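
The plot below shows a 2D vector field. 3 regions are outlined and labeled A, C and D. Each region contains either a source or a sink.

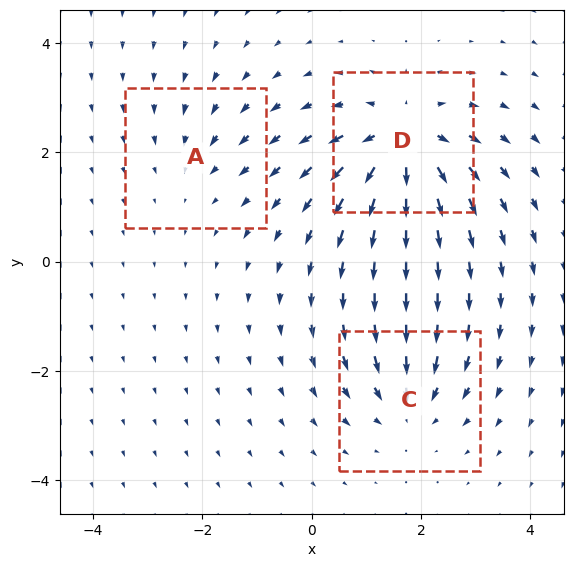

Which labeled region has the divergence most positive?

D

Divergence at each region's feature centre — A: about -2, C: about -4, D: about +6. Region D is most positive.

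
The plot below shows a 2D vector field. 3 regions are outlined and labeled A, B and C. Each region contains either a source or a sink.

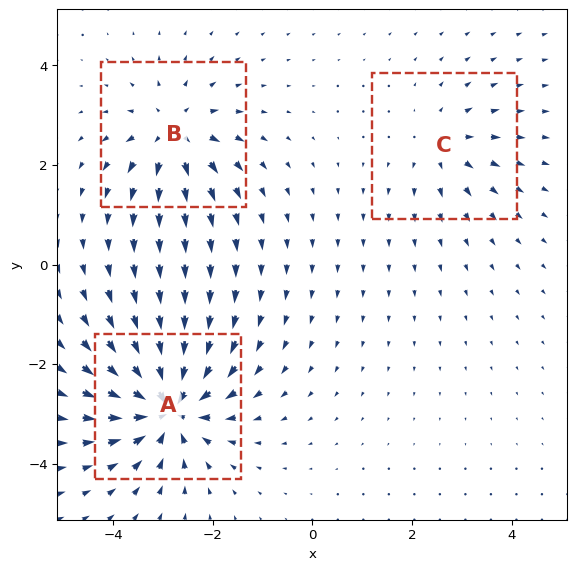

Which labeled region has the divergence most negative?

Divergence at each region's feature centre — A: about -6, B: about +4, C: about +3. Region A is most negative.

A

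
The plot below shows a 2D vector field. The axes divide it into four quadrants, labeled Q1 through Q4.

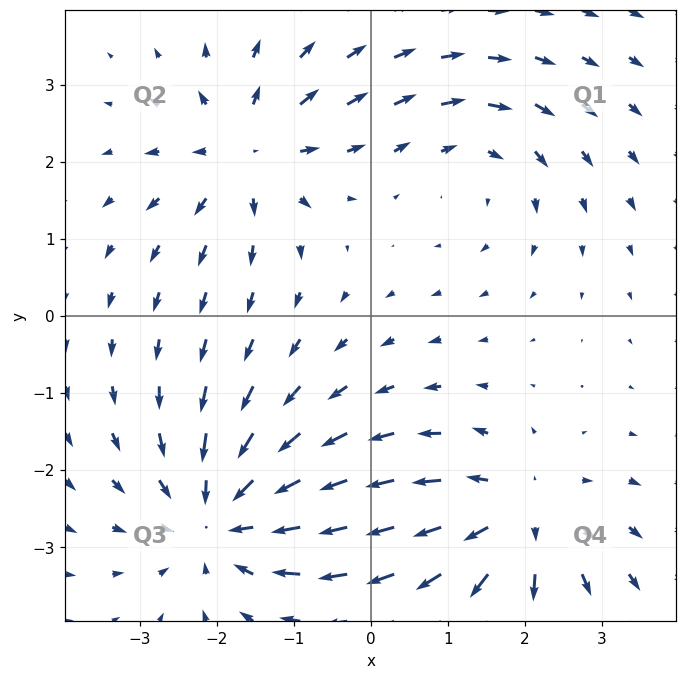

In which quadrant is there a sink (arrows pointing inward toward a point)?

Q3

The sink sits at approximately (-1.9, -2.6), which lies in quadrant Q3. The divergence there is about -5, negative as expected for a sink.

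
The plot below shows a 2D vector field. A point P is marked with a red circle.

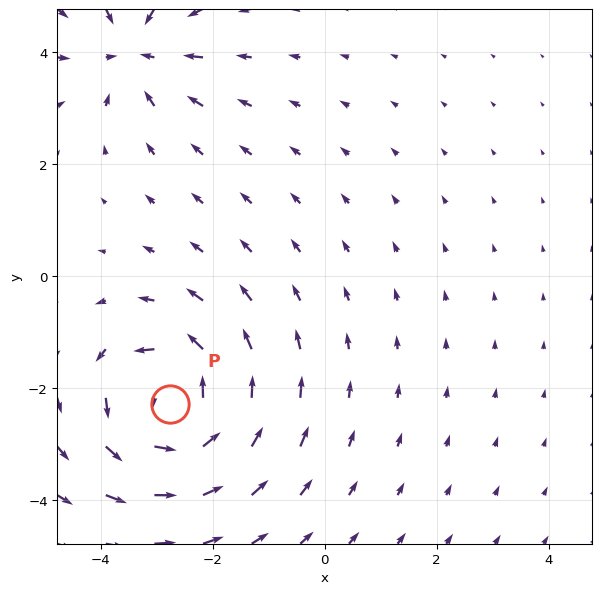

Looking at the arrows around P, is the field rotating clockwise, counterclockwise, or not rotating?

Near P at (-2.8, -2.3) the arrows circulate counterclockwise. The curl (z-component) there is about +5; positive curl means counterclockwise rotation.

counterclockwise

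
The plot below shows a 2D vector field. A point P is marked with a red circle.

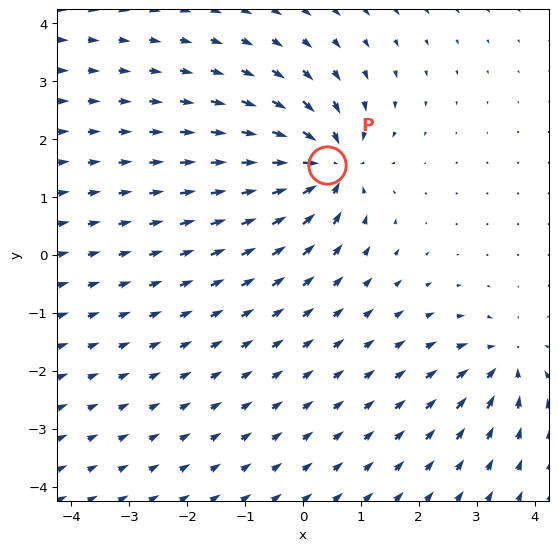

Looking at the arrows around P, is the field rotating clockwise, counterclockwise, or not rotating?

Near P at (0.4, 1.6) the arrows show no circulation. The curl there is ≈0.

not rotating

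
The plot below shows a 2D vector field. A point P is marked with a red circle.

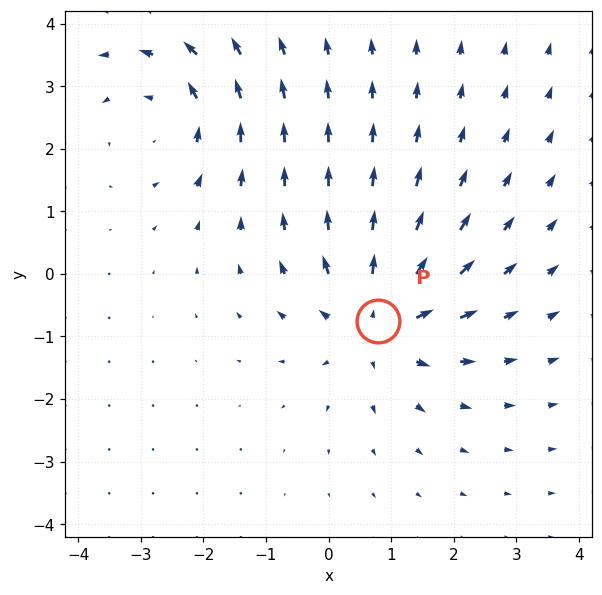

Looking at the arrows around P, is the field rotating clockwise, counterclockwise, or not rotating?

not rotating

Near P at (0.8, -0.8) the arrows show no circulation. The curl there is ≈0.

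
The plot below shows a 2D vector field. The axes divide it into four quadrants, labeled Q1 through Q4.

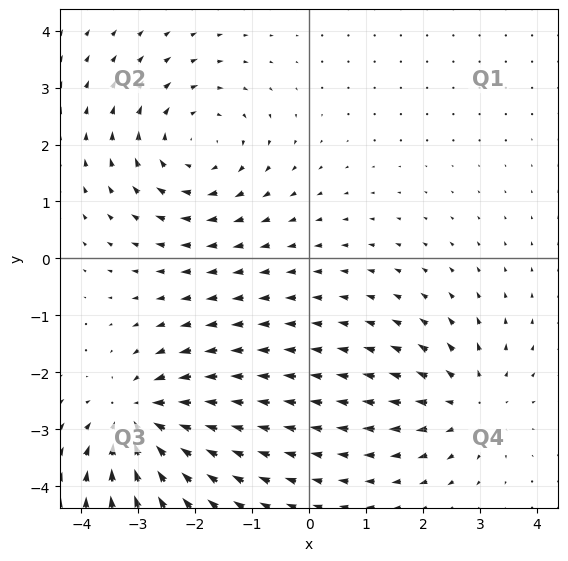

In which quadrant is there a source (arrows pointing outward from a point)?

Q4

The source sits at approximately (2.8, -2.5), which lies in quadrant Q4. The divergence there is about +3, positive as expected for a source.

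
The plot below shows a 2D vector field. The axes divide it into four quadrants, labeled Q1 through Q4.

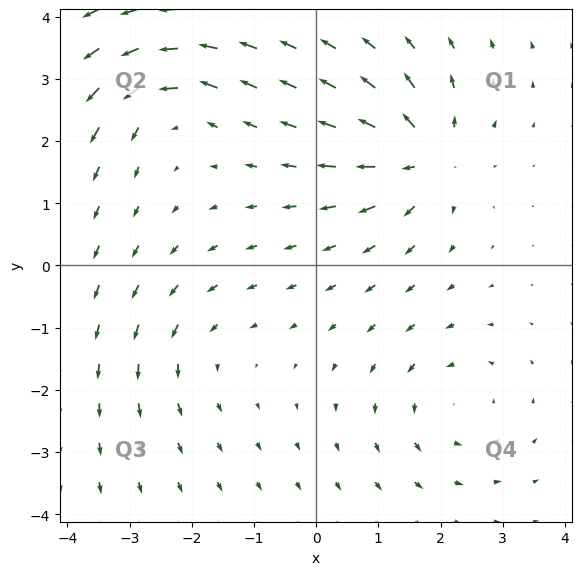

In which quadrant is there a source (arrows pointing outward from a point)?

The source sits at approximately (1.7, 1.8), which lies in quadrant Q1. The divergence there is about +7, positive as expected for a source.

Q1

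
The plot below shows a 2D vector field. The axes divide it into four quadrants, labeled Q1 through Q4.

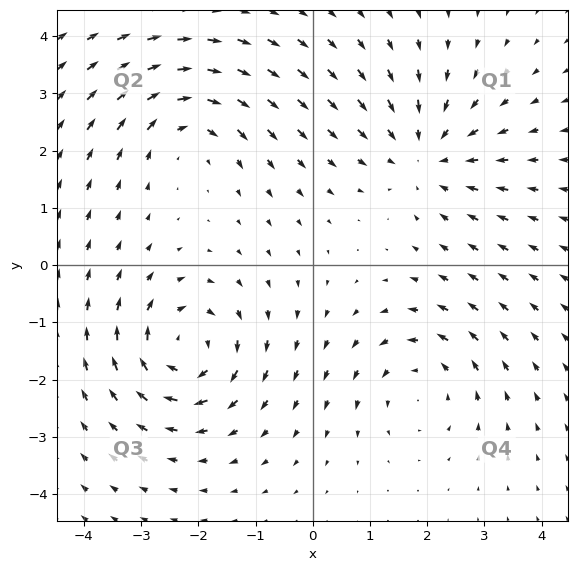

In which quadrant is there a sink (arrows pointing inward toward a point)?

Q1

The sink sits at approximately (2.0, 1.9), which lies in quadrant Q1. The divergence there is about -3, negative as expected for a sink.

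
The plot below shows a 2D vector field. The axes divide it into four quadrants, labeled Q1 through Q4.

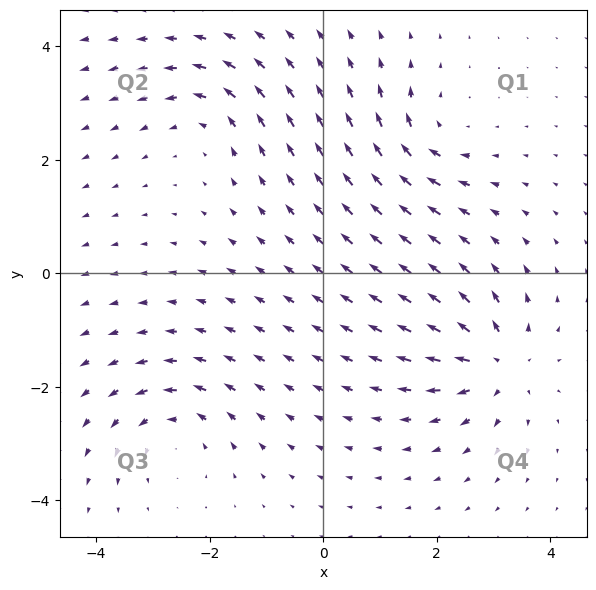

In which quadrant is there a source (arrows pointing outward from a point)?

Q4

The source sits at approximately (3.1, -1.6), which lies in quadrant Q4. The divergence there is about +6, positive as expected for a source.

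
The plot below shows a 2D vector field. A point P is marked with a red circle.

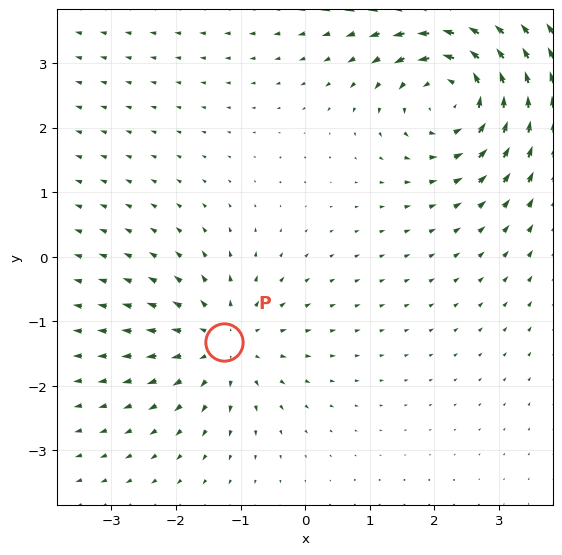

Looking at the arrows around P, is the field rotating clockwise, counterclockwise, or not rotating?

not rotating

Near P at (-1.3, -1.3) the arrows show no circulation. The curl there is ≈0.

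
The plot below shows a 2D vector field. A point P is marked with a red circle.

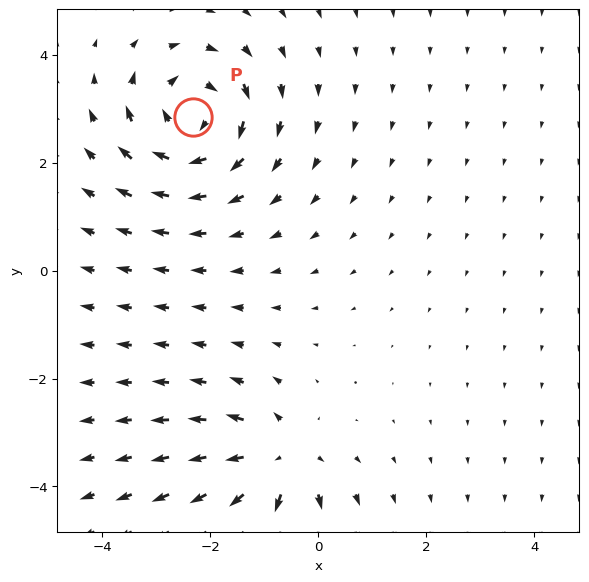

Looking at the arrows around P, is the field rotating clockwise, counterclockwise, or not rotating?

Near P at (-2.3, 2.8) the arrows circulate clockwise. The curl (z-component) there is about -5; negative curl means clockwise rotation.

clockwise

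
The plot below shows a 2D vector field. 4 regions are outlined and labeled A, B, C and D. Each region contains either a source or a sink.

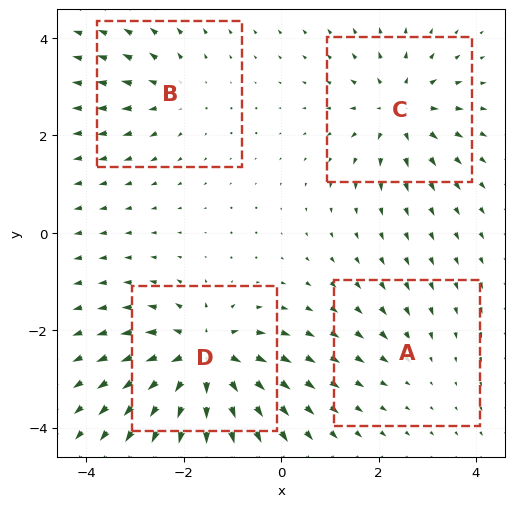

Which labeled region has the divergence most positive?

D

Divergence at each region's feature centre — A: about -2, B: about +3, C: about +5, D: about +8. Region D is most positive.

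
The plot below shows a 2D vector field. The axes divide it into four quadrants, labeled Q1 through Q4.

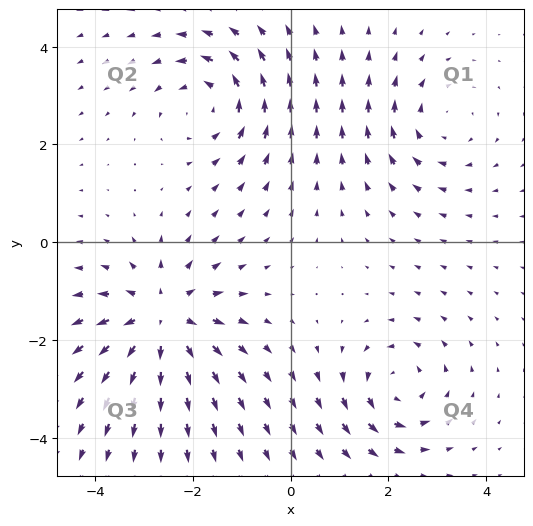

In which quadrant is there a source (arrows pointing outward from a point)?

Q3

The source sits at approximately (-2.6, -1.6), which lies in quadrant Q3. The divergence there is about +5, positive as expected for a source.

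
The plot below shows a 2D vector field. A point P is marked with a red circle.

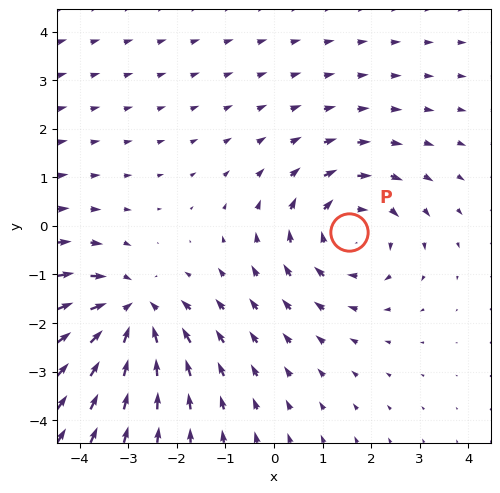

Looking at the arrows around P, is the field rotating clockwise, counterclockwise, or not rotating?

clockwise

Near P at (1.5, -0.1) the arrows circulate clockwise. The curl (z-component) there is about -3; negative curl means clockwise rotation.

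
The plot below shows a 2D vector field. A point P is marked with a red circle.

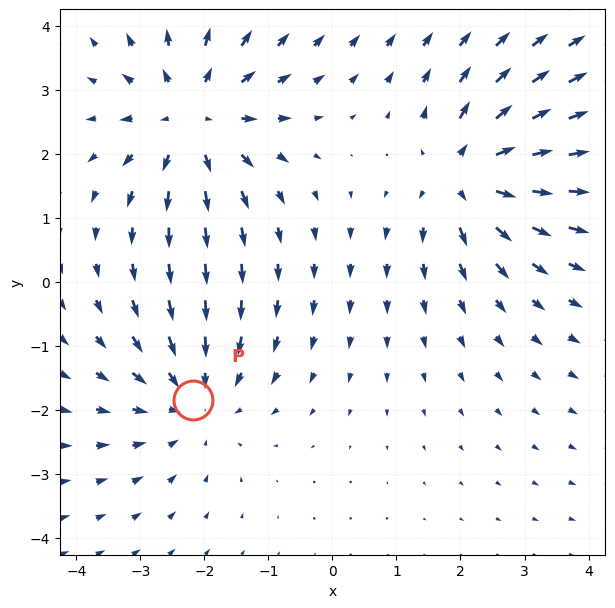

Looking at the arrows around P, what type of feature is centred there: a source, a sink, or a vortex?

At P (-2.2, -1.8) the arrows converge inward. Divergence about -3, curl ≈0 — negative divergence with near-zero curl is a sink.

sink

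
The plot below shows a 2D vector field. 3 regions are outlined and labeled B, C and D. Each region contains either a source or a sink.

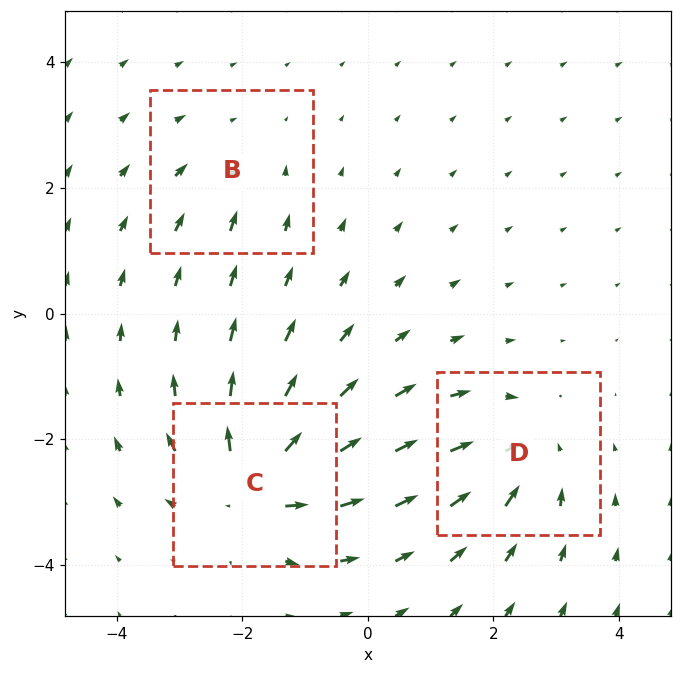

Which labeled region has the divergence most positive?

Divergence at each region's feature centre — B: about -2, C: about +6, D: about -4. Region C is most positive.

C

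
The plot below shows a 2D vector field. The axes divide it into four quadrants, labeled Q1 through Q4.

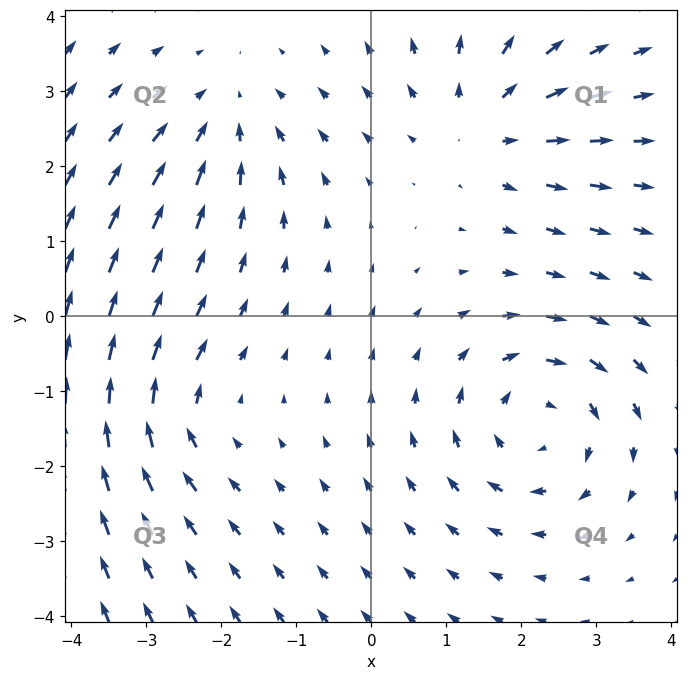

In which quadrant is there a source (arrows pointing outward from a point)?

Q1

The source sits at approximately (1.4, 2.5), which lies in quadrant Q1. The divergence there is about +3, positive as expected for a source.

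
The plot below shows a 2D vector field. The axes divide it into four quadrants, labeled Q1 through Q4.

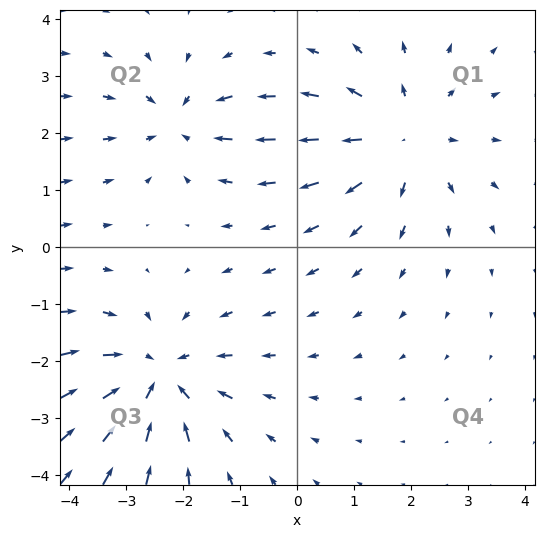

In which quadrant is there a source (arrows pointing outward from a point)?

The source sits at approximately (1.8, 1.9), which lies in quadrant Q1. The divergence there is about +3, positive as expected for a source.

Q1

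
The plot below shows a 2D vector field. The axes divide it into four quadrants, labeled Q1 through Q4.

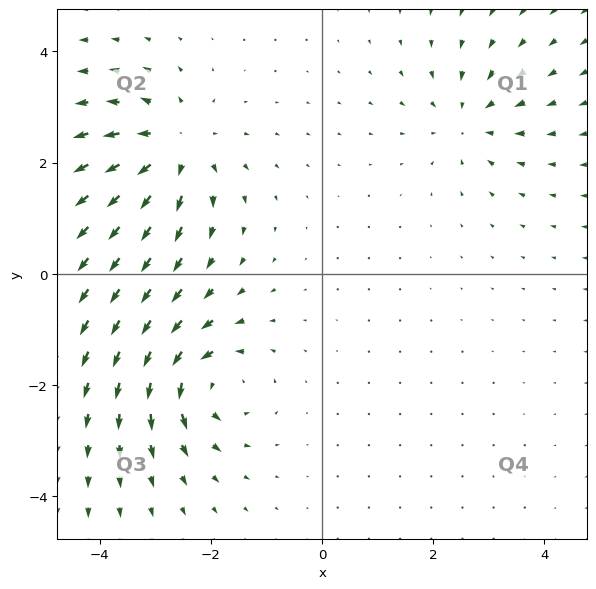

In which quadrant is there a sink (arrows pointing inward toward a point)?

The sink sits at approximately (2.6, 2.8), which lies in quadrant Q1. The divergence there is about -4, negative as expected for a sink.

Q1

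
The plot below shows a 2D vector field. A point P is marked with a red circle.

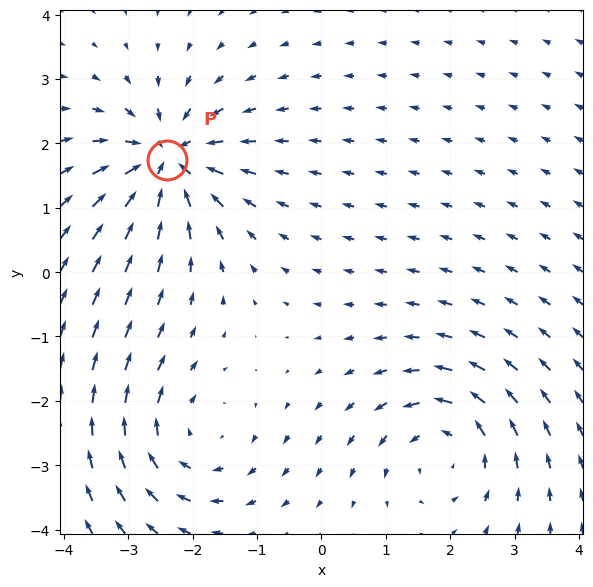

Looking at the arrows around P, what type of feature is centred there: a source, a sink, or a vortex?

At P (-2.4, 1.7) the arrows converge inward. Divergence about -5, curl ≈0 — negative divergence with near-zero curl is a sink.

sink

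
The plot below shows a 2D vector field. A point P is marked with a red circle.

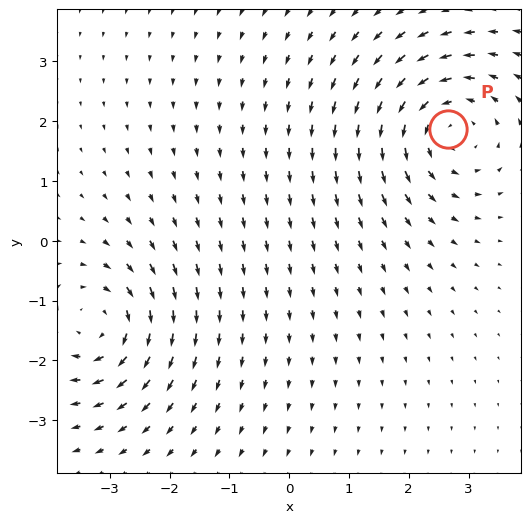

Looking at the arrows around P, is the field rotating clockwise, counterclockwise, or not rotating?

Near P at (2.7, 1.9) the arrows circulate counterclockwise. The curl (z-component) there is about +4; positive curl means counterclockwise rotation.

counterclockwise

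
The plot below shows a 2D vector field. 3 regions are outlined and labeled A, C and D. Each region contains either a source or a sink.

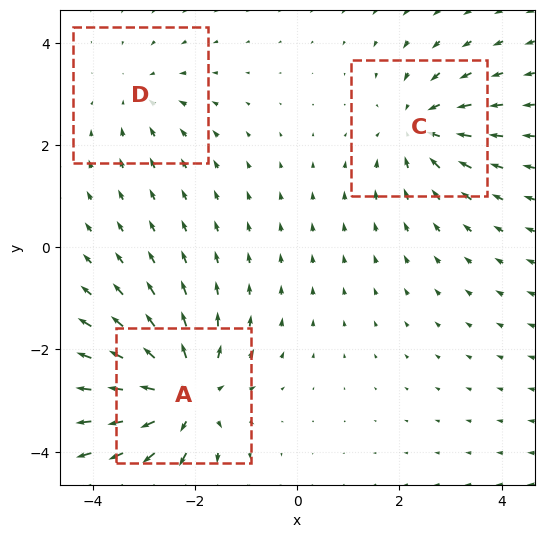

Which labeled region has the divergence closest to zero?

Divergence at each region's feature centre — A: about +5, C: about -3, D: about -2. Region D is closest to zero.

D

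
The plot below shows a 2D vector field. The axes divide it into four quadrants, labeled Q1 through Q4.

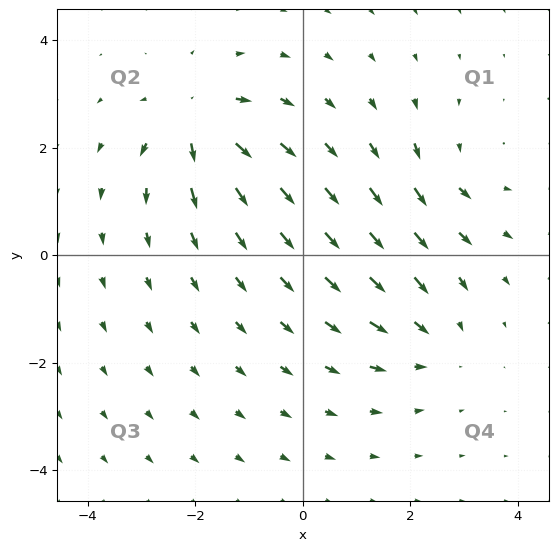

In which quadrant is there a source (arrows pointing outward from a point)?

Q2

The source sits at approximately (-2.0, 2.5), which lies in quadrant Q2. The divergence there is about +5, positive as expected for a source.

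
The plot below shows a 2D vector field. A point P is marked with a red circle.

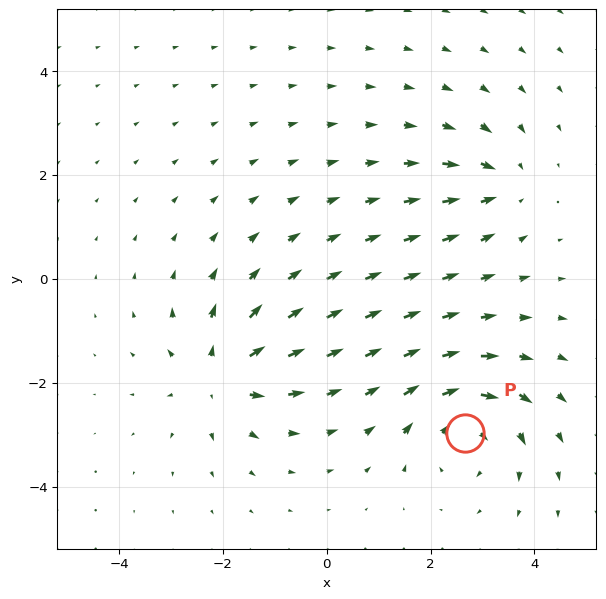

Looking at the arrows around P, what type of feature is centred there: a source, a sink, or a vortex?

At P (2.7, -3.0) the arrows circulate clockwise. Divergence ≈0, curl about -5 — near-zero divergence with nonzero curl is a vortex.

vortex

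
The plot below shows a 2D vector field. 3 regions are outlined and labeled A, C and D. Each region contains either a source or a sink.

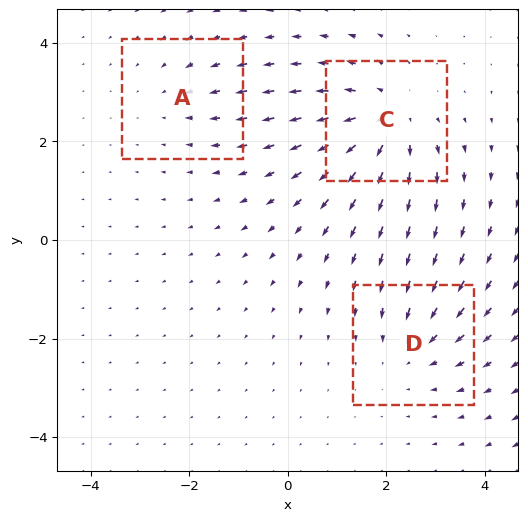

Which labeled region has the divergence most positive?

C

Divergence at each region's feature centre — A: about -2, C: about +4, D: about -3. Region C is most positive.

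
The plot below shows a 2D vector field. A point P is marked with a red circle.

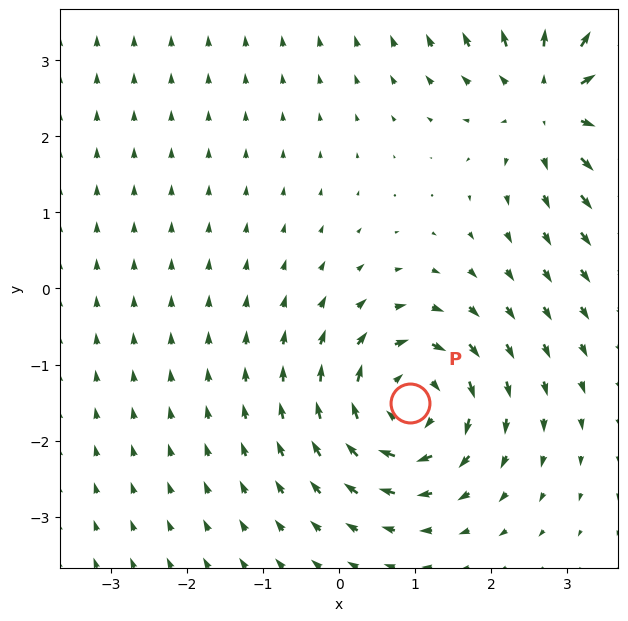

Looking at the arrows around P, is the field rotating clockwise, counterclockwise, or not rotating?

Near P at (0.9, -1.5) the arrows circulate clockwise. The curl (z-component) there is about -5; negative curl means clockwise rotation.

clockwise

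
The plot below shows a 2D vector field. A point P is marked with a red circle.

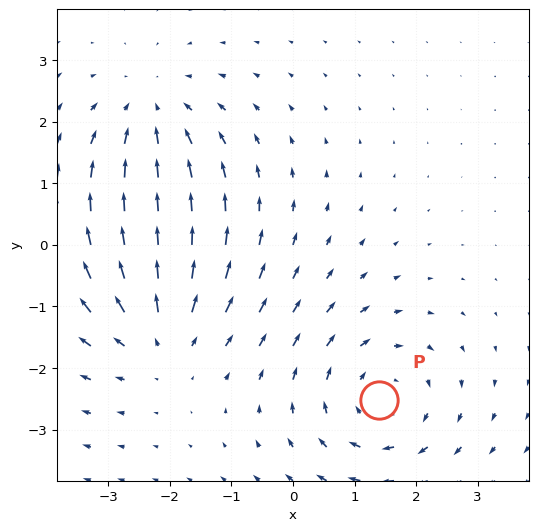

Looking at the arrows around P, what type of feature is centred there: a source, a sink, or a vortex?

At P (1.4, -2.5) the arrows circulate clockwise. Divergence ≈0, curl about -4 — near-zero divergence with nonzero curl is a vortex.

vortex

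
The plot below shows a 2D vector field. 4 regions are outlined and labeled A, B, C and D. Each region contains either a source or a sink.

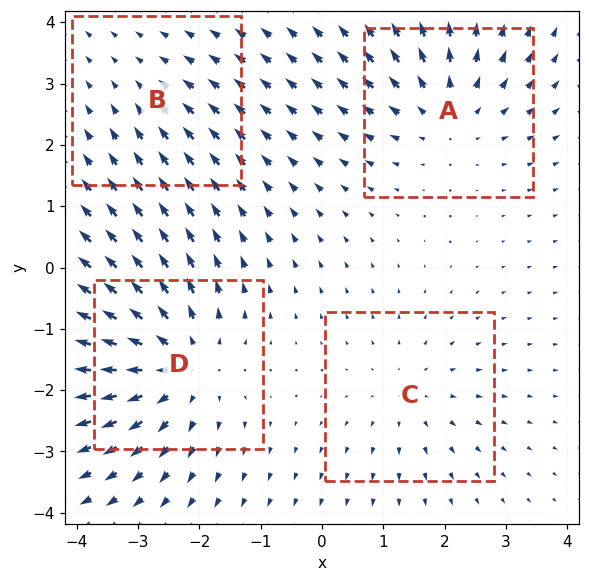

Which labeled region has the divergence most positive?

Divergence at each region's feature centre — A: about +4, B: about -2, C: about +3, D: about +6. Region D is most positive.

D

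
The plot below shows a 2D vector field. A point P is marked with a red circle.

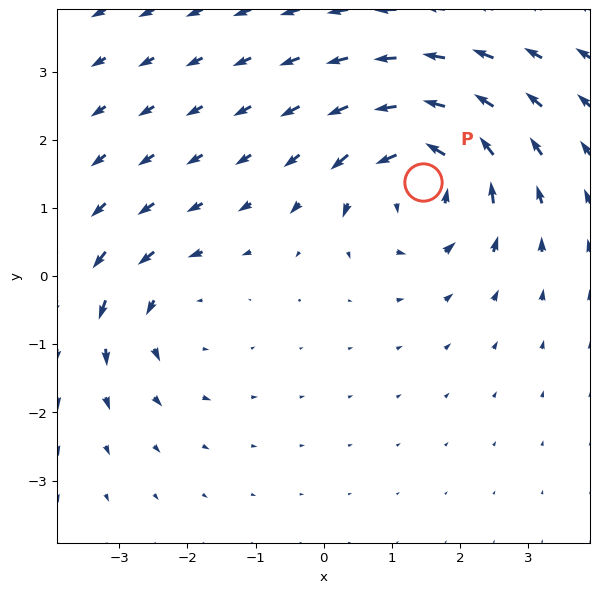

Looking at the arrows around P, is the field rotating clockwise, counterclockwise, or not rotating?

Near P at (1.5, 1.4) the arrows circulate counterclockwise. The curl (z-component) there is about +6; positive curl means counterclockwise rotation.

counterclockwise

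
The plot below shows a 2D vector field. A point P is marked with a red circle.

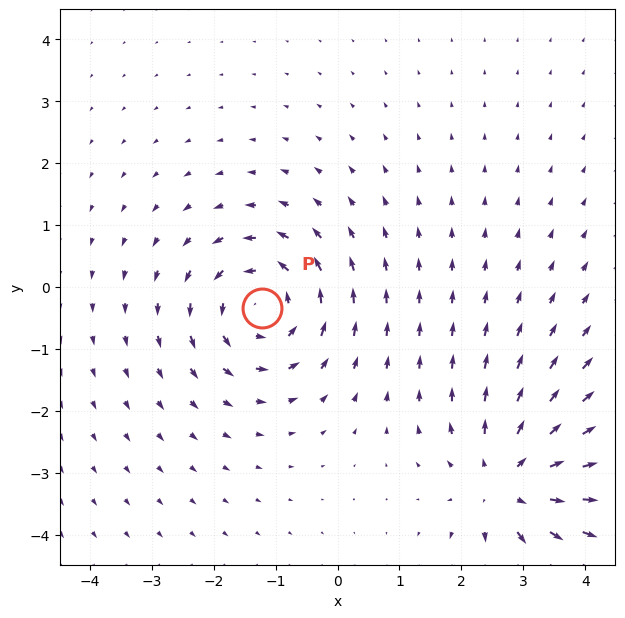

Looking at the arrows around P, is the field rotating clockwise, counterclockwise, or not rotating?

Near P at (-1.2, -0.3) the arrows circulate counterclockwise. The curl (z-component) there is about +4; positive curl means counterclockwise rotation.

counterclockwise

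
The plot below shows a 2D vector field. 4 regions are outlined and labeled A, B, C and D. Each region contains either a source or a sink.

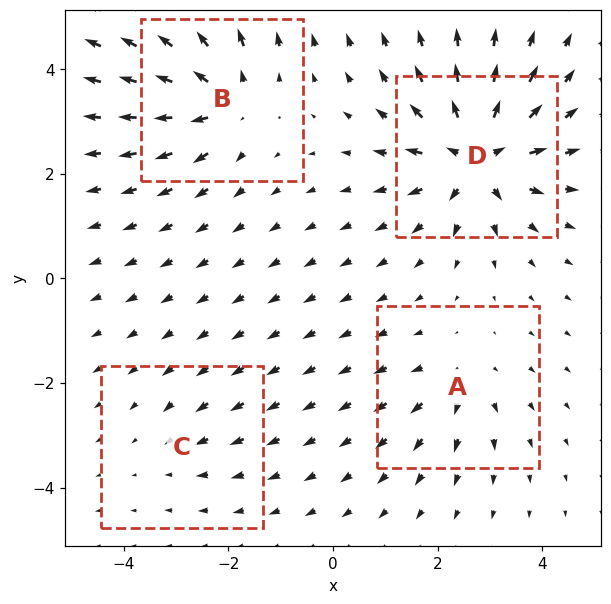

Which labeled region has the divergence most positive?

Divergence at each region's feature centre — A: about +3, B: about +6, C: about -2, D: about +8. Region D is most positive.

D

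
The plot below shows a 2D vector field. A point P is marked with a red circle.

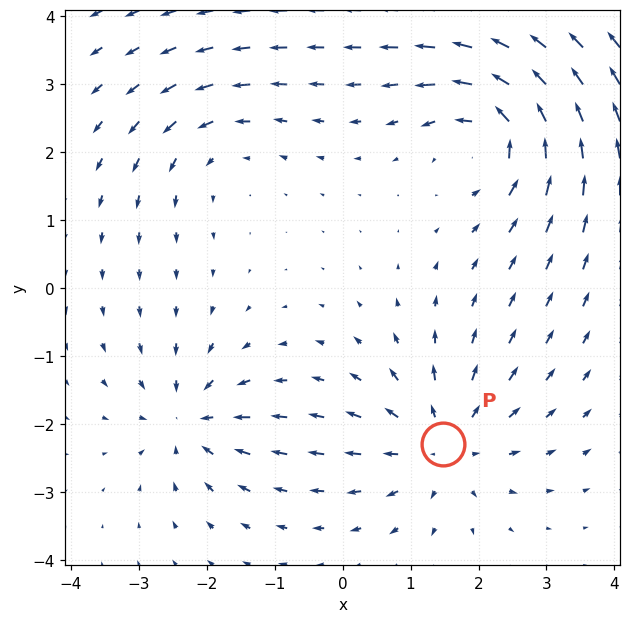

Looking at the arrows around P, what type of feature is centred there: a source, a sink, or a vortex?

source

At P (1.5, -2.3) the arrows spread outward. Divergence about +4, curl ≈0 — positive divergence with near-zero curl is a source.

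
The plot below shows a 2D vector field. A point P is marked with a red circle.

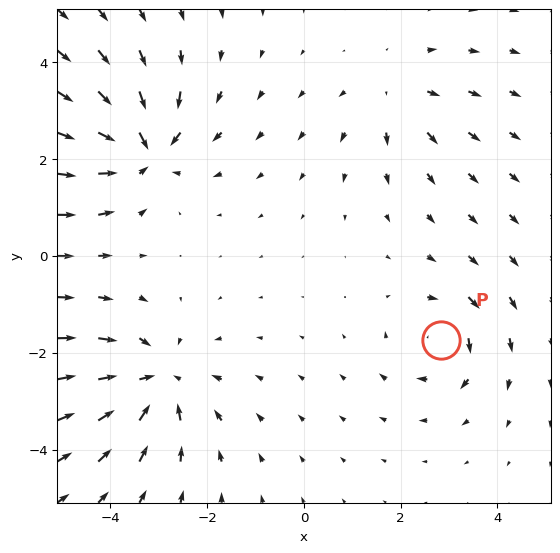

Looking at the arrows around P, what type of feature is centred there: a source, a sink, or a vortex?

At P (2.8, -1.7) the arrows circulate clockwise. Divergence ≈0, curl about -4 — near-zero divergence with nonzero curl is a vortex.

vortex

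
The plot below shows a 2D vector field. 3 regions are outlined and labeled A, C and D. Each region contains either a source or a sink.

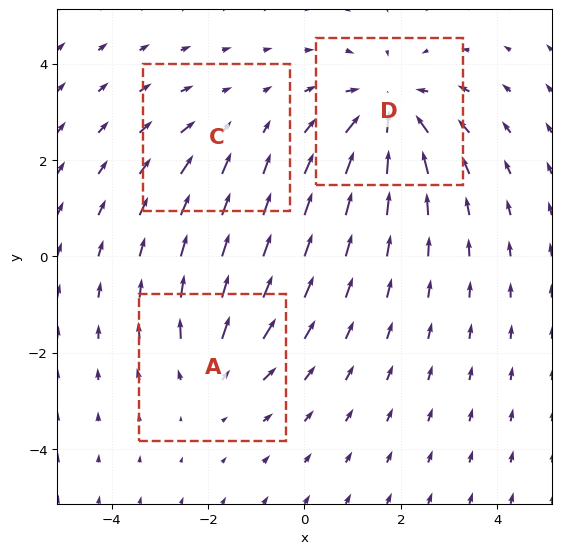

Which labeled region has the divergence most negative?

D

Divergence at each region's feature centre — A: about +3, C: about -2, D: about -5. Region D is most negative.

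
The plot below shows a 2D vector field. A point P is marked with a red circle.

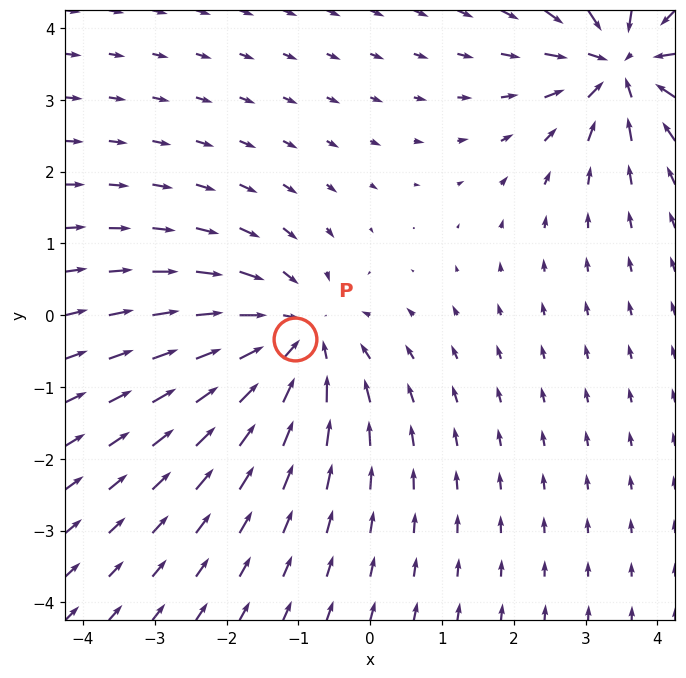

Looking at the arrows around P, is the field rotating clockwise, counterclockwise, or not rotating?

not rotating

Near P at (-1.0, -0.3) the arrows show no circulation. The curl there is ≈0.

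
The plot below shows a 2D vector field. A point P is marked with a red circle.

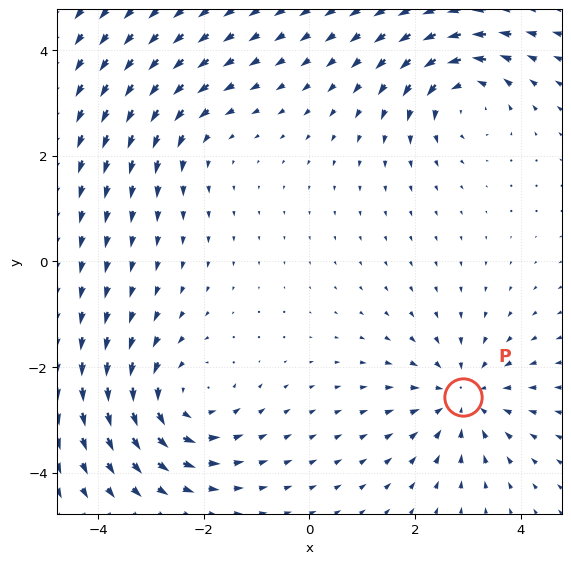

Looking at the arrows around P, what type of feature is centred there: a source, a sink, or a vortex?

sink

At P (2.9, -2.6) the arrows converge inward. Divergence about -4, curl ≈0 — negative divergence with near-zero curl is a sink.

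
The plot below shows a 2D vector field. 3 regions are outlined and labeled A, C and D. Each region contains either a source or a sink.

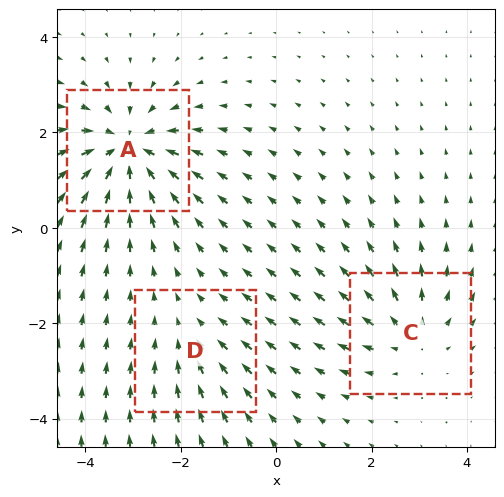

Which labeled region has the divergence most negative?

Divergence at each region's feature centre — A: about -5, C: about +3, D: about -2. Region A is most negative.

A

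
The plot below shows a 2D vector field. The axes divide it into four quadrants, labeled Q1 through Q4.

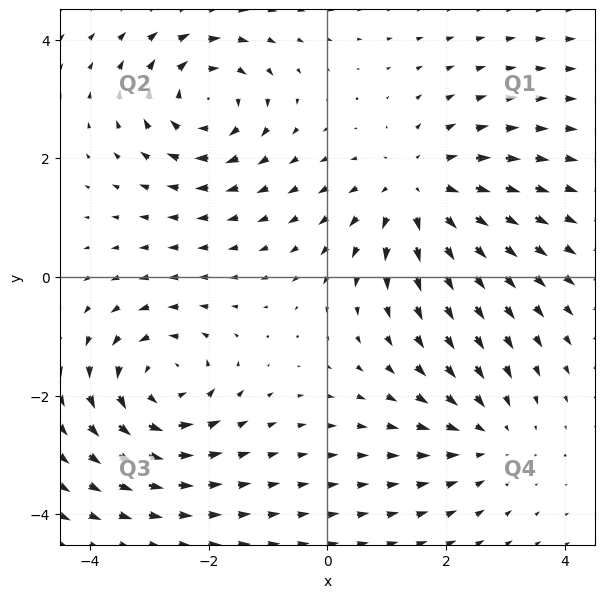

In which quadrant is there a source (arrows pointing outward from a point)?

Q1

The source sits at approximately (1.5, 1.5), which lies in quadrant Q1. The divergence there is about +3, positive as expected for a source.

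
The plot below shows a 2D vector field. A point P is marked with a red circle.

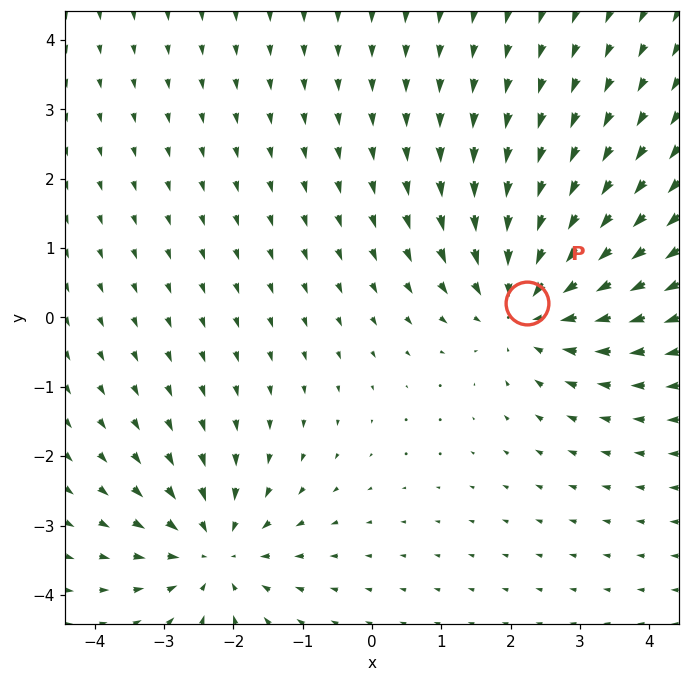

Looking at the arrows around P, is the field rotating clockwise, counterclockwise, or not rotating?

Near P at (2.2, 0.2) the arrows show no circulation. The curl there is ≈0.

not rotating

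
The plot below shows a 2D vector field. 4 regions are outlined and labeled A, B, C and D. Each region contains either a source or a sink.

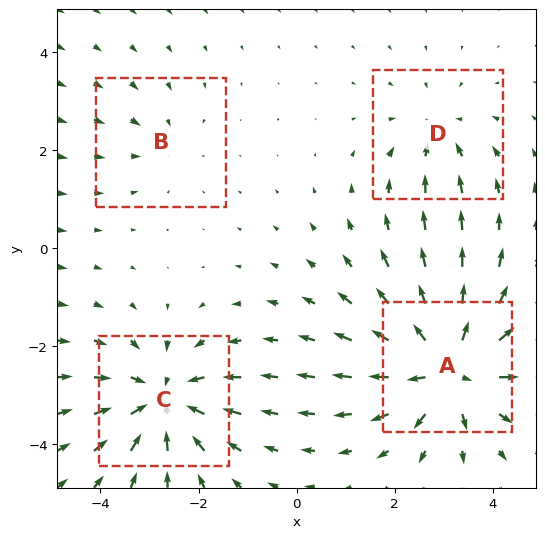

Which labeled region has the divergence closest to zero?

Divergence at each region's feature centre — A: about +6, B: about -2, C: about -5, D: about -3. Region B is closest to zero.

B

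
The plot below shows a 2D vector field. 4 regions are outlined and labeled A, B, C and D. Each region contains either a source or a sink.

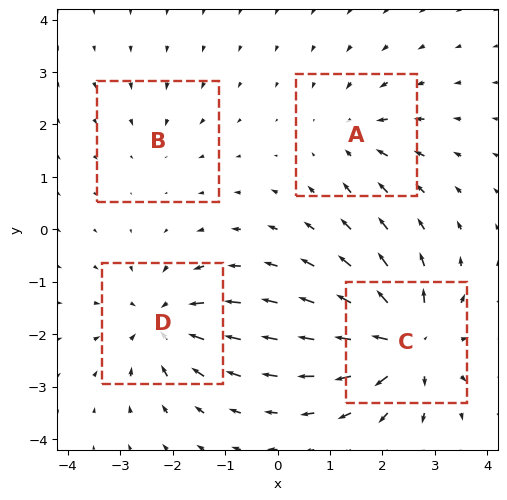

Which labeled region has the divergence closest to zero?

Divergence at each region's feature centre — A: about -4, B: about -2, C: about +7, D: about -6. Region B is closest to zero.

B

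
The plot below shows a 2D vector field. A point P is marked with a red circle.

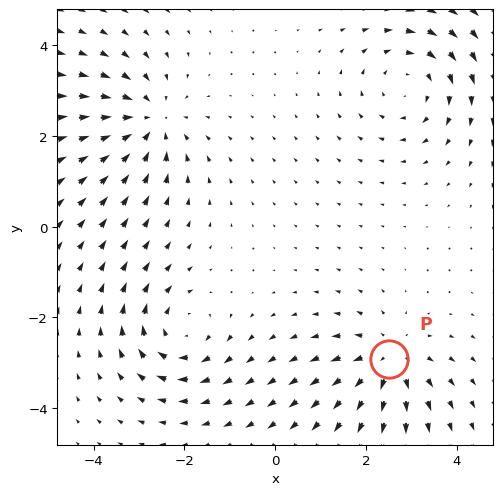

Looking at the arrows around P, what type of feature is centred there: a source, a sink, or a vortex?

source

At P (2.5, -2.9) the arrows spread outward. Divergence about +4, curl ≈0 — positive divergence with near-zero curl is a source.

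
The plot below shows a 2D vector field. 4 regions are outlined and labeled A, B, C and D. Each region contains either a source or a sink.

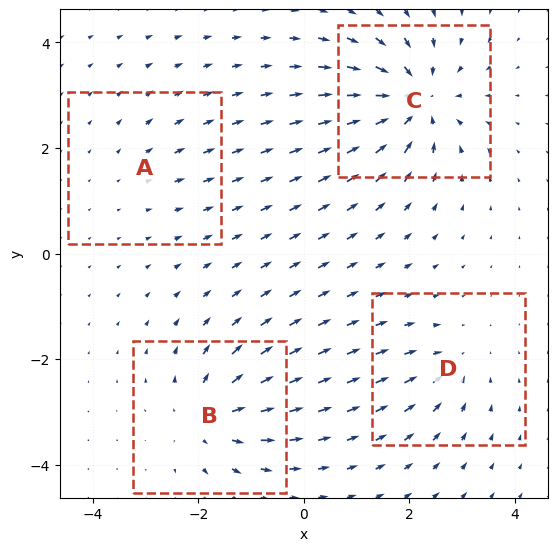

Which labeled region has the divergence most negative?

C

Divergence at each region's feature centre — A: about +2, B: about +6, C: about -8, D: about -4. Region C is most negative.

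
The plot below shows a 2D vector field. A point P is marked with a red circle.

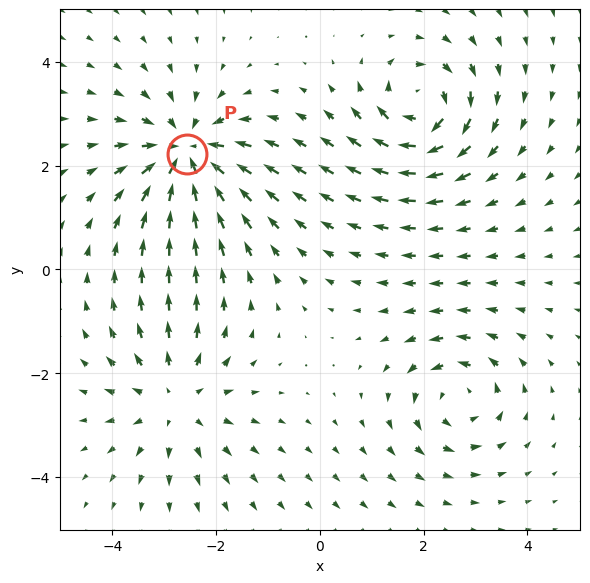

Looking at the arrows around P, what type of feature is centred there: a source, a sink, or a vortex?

At P (-2.6, 2.2) the arrows converge inward. Divergence about -5, curl ≈0 — negative divergence with near-zero curl is a sink.

sink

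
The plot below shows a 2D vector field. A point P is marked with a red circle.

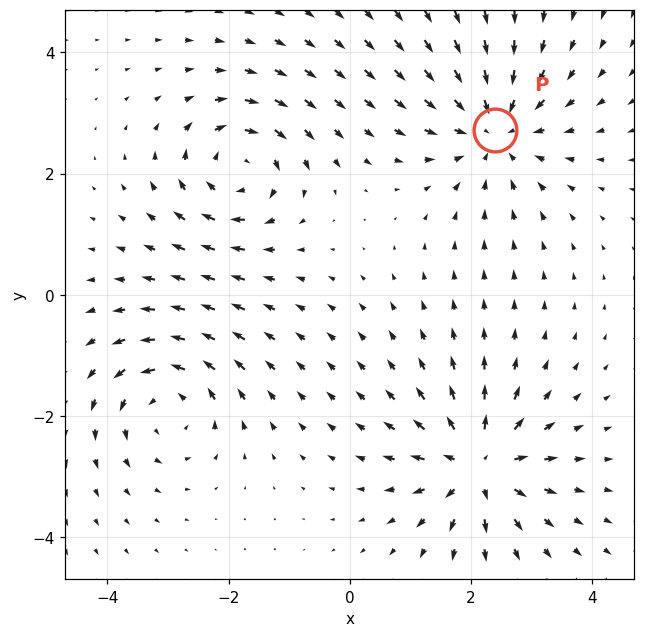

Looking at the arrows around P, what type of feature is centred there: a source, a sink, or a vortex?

At P (2.4, 2.7) the arrows converge inward. Divergence about -5, curl ≈0 — negative divergence with near-zero curl is a sink.

sink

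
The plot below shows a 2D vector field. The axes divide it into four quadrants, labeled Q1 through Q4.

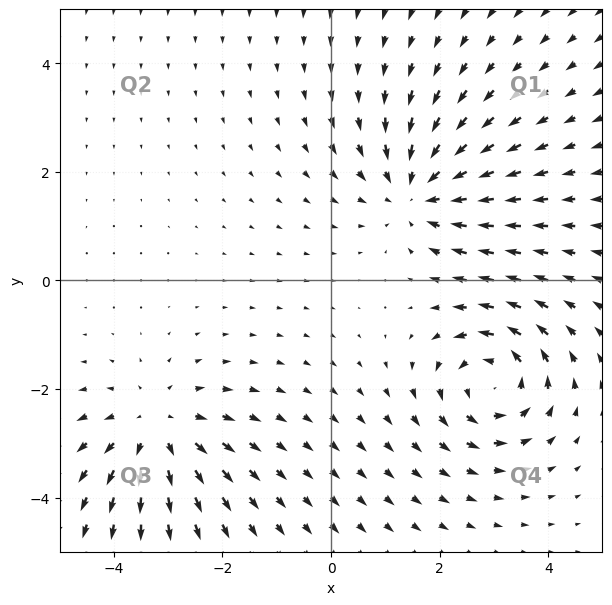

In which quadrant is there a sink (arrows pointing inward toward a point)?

The sink sits at approximately (1.6, 1.6), which lies in quadrant Q1. The divergence there is about -4, negative as expected for a sink.

Q1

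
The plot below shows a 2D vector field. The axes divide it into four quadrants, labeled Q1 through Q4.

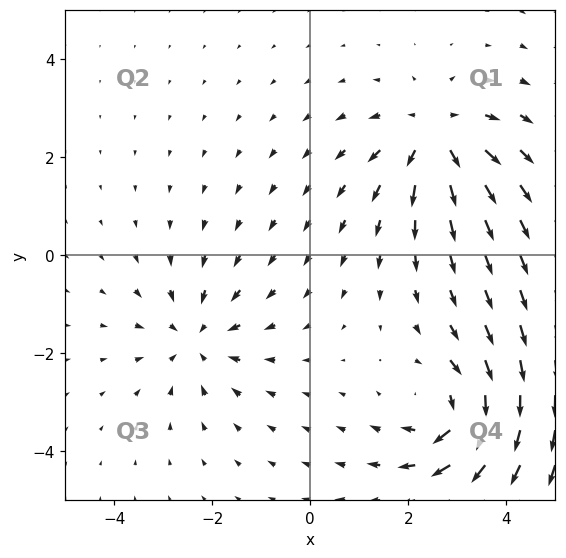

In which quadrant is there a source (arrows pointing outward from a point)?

Q1

The source sits at approximately (2.6, 2.4), which lies in quadrant Q1. The divergence there is about +5, positive as expected for a source.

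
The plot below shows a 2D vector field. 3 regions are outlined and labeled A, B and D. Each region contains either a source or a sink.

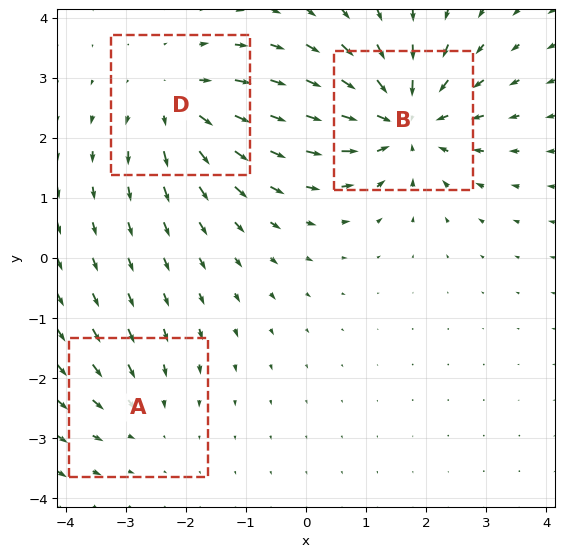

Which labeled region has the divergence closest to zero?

A

Divergence at each region's feature centre — A: about -2, B: about -5, D: about +3. Region A is closest to zero.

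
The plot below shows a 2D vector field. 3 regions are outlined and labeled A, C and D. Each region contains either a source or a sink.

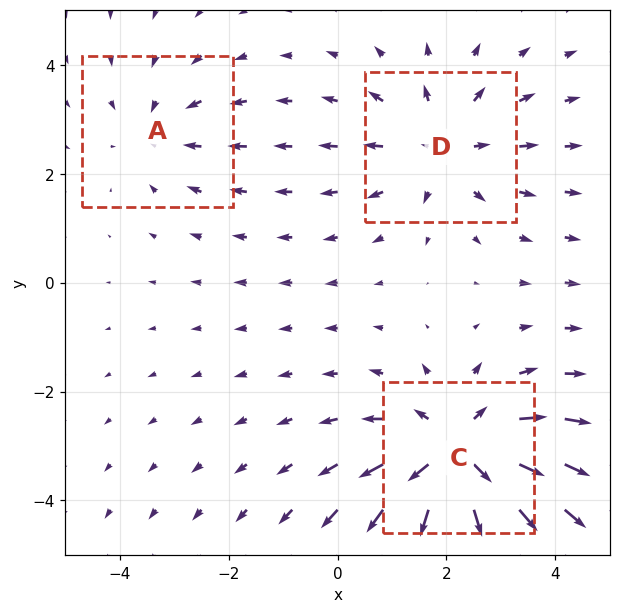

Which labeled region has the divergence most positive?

C

Divergence at each region's feature centre — A: about -2, C: about +4, D: about +3. Region C is most positive.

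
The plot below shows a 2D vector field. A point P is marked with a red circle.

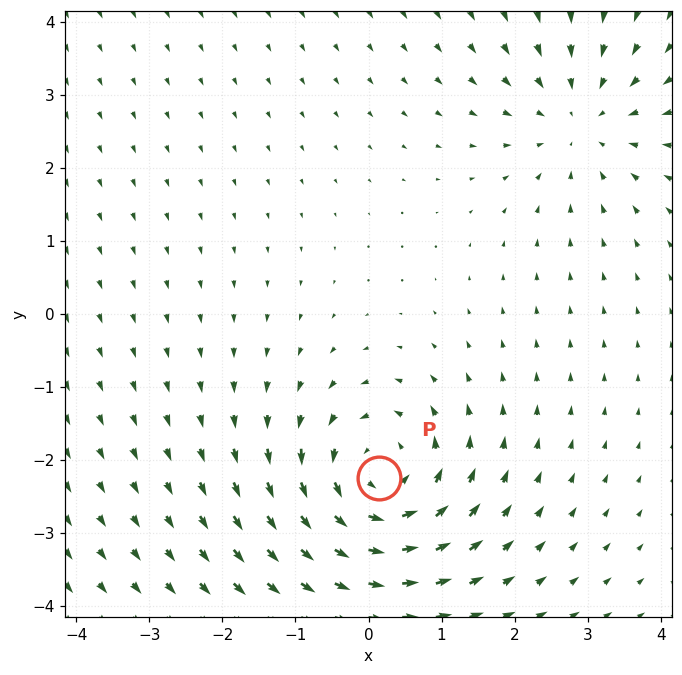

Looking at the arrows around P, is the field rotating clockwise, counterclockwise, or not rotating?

counterclockwise

Near P at (0.1, -2.2) the arrows circulate counterclockwise. The curl (z-component) there is about +4; positive curl means counterclockwise rotation.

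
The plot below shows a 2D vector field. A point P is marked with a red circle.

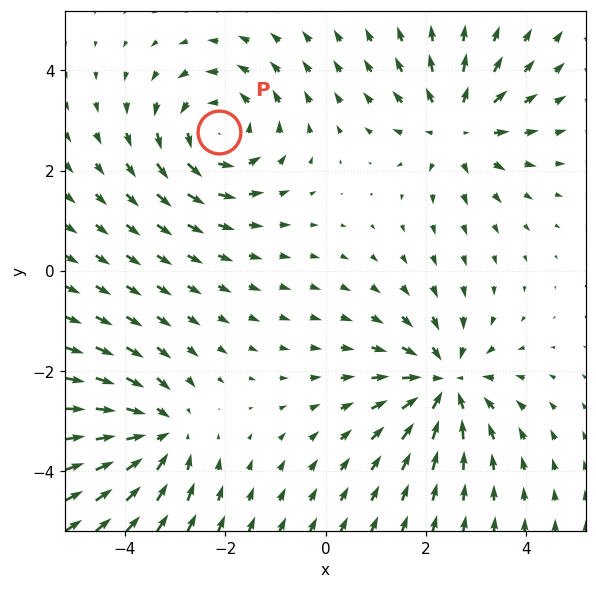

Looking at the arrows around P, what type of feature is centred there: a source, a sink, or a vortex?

At P (-2.1, 2.8) the arrows circulate counterclockwise. Divergence ≈0, curl about +4 — near-zero divergence with nonzero curl is a vortex.

vortex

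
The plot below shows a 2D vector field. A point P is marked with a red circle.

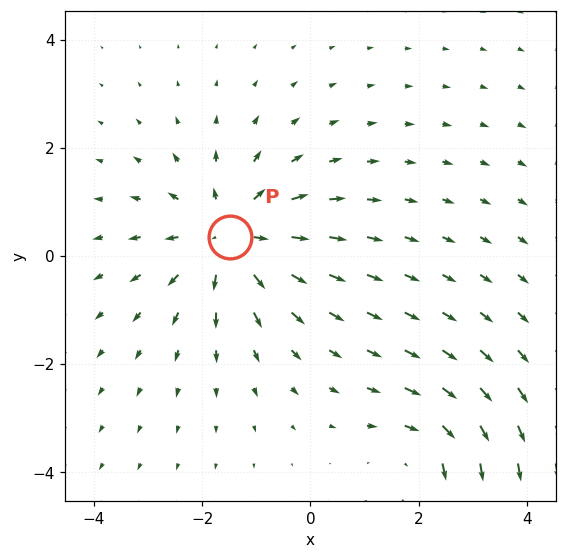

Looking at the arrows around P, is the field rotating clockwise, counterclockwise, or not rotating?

not rotating

Near P at (-1.5, 0.3) the arrows show no circulation. The curl there is ≈0.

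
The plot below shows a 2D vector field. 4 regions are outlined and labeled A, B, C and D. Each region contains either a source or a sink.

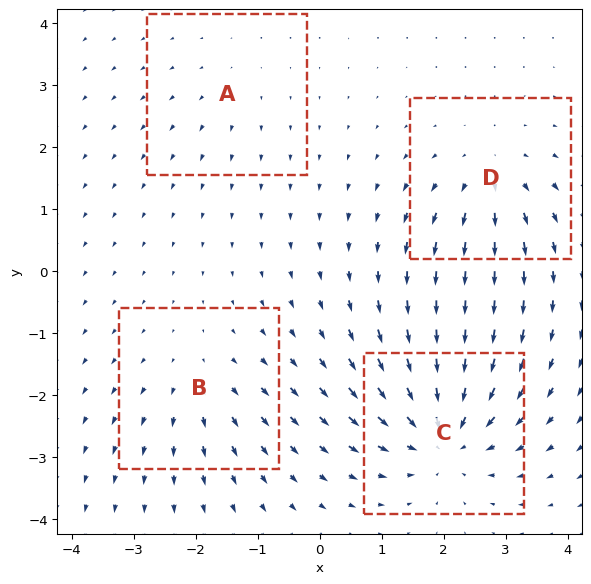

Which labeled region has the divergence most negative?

Divergence at each region's feature centre — A: about +2, B: about +3, C: about -7, D: about +5. Region C is most negative.

C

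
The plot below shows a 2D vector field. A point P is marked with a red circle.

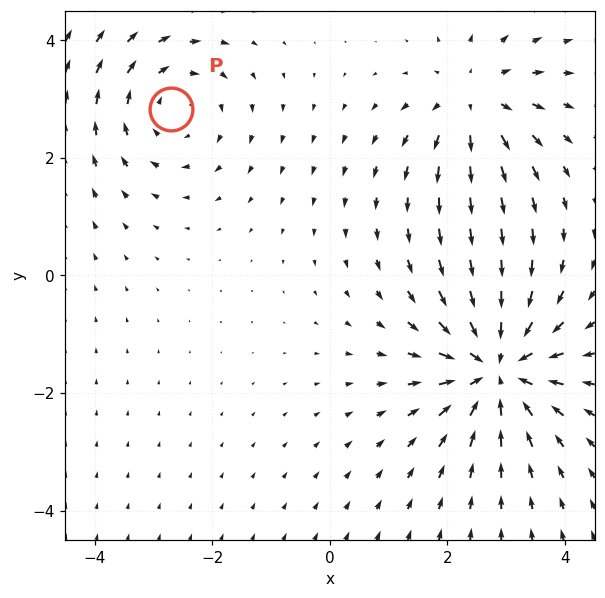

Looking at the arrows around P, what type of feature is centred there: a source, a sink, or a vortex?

vortex

At P (-2.7, 2.8) the arrows circulate clockwise. Divergence ≈0, curl about -3 — near-zero divergence with nonzero curl is a vortex.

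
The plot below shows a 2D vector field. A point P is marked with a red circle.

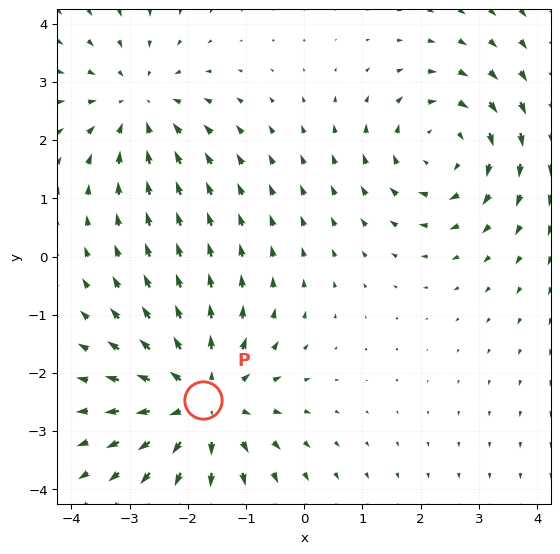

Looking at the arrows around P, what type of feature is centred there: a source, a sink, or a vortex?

At P (-1.7, -2.5) the arrows spread outward. Divergence about +4, curl ≈0 — positive divergence with near-zero curl is a source.

source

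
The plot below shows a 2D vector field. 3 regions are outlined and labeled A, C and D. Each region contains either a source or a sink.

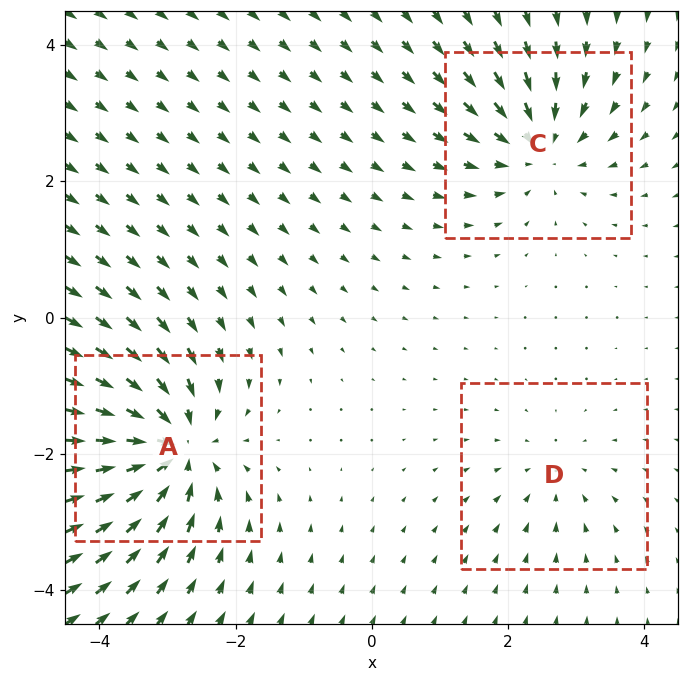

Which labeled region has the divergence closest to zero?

Divergence at each region's feature centre — A: about -6, C: about -4, D: about -2. Region D is closest to zero.

D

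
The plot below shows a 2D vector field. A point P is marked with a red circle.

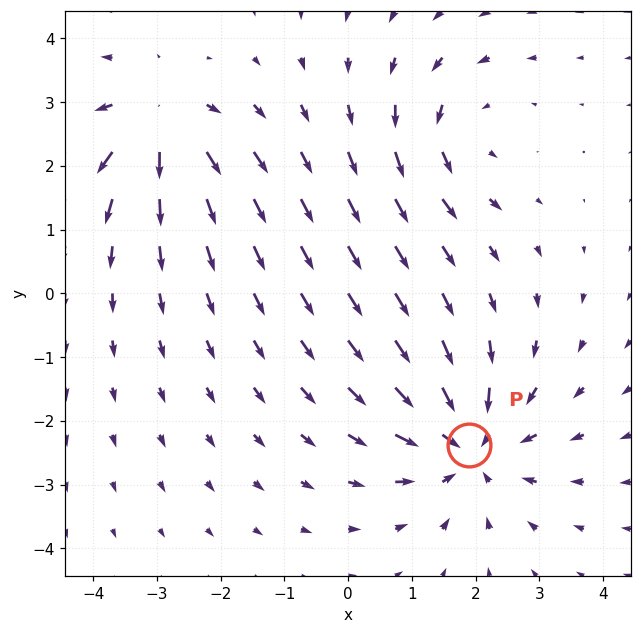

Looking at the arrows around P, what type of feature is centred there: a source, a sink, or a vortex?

sink

At P (1.9, -2.4) the arrows converge inward. Divergence about -5, curl ≈0 — negative divergence with near-zero curl is a sink.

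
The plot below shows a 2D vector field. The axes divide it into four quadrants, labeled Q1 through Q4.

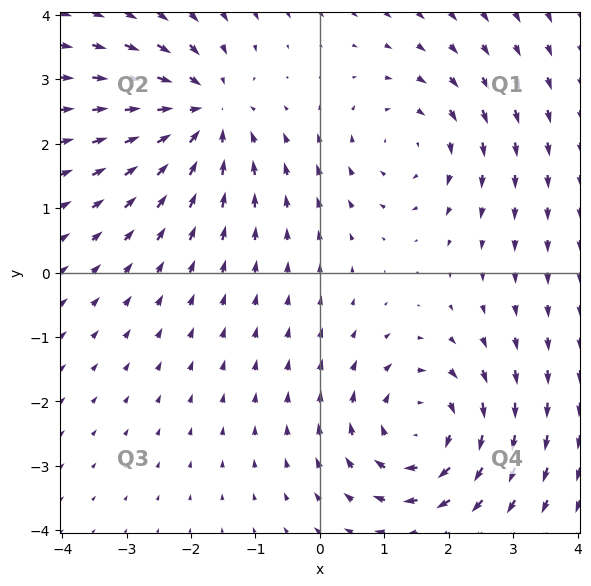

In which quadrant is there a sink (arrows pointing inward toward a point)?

Q2

The sink sits at approximately (-1.8, 2.5), which lies in quadrant Q2. The divergence there is about -4, negative as expected for a sink.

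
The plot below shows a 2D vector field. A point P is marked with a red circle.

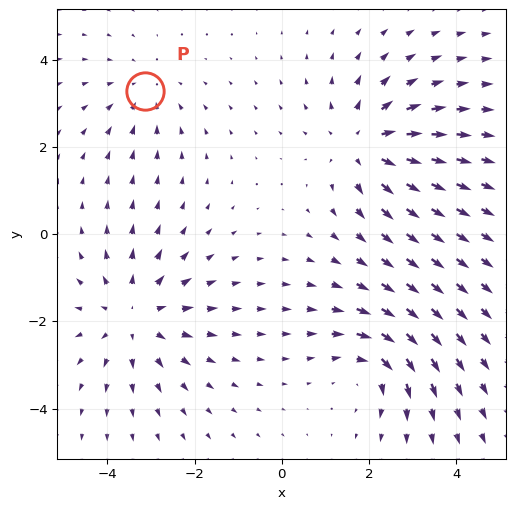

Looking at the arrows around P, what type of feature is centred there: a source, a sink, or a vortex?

sink

At P (-3.1, 3.3) the arrows converge inward. Divergence about -2, curl ≈0 — negative divergence with near-zero curl is a sink.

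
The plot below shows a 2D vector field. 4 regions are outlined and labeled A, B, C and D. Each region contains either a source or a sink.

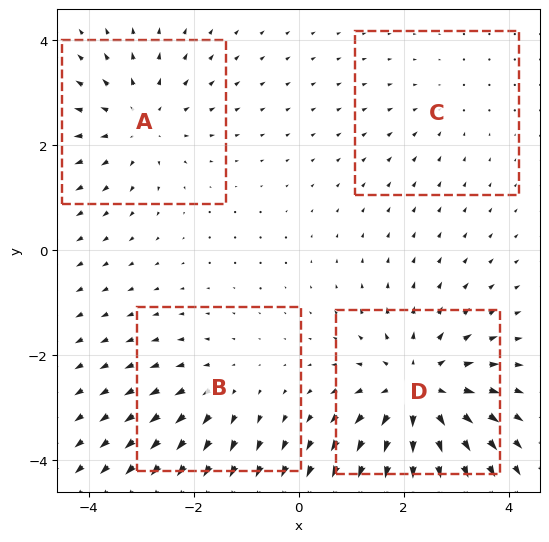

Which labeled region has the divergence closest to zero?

Divergence at each region's feature centre — A: about +4, B: about +3, C: about -2, D: about +6. Region C is closest to zero.

C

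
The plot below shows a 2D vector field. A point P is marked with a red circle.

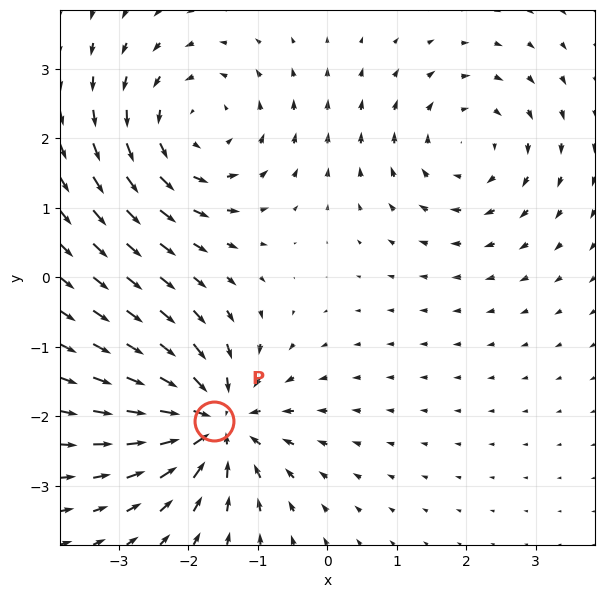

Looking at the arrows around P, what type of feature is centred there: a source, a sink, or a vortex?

At P (-1.6, -2.1) the arrows converge inward. Divergence about -5, curl ≈0 — negative divergence with near-zero curl is a sink.

sink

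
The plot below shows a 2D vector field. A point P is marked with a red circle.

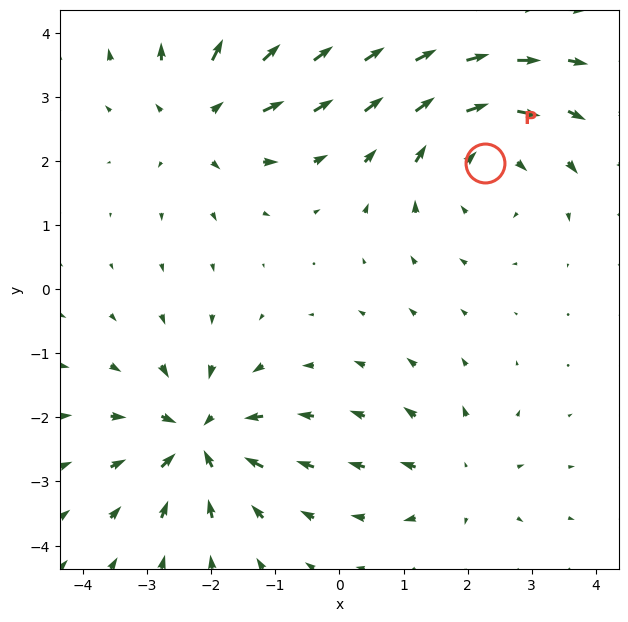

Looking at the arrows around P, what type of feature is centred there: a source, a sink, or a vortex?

vortex

At P (2.3, 2.0) the arrows circulate clockwise. Divergence ≈0, curl about -4 — near-zero divergence with nonzero curl is a vortex.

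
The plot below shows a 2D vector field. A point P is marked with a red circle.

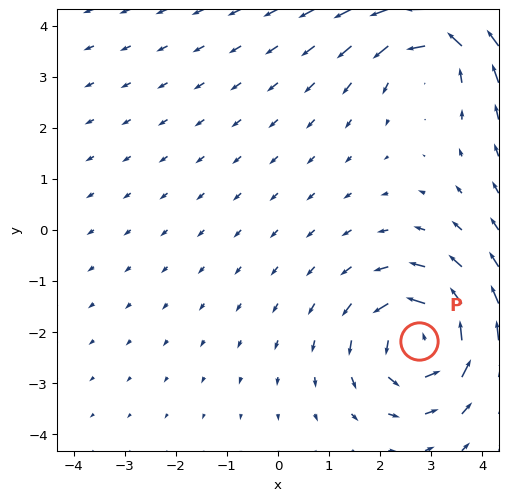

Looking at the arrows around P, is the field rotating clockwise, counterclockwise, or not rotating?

counterclockwise

Near P at (2.8, -2.2) the arrows circulate counterclockwise. The curl (z-component) there is about +5; positive curl means counterclockwise rotation.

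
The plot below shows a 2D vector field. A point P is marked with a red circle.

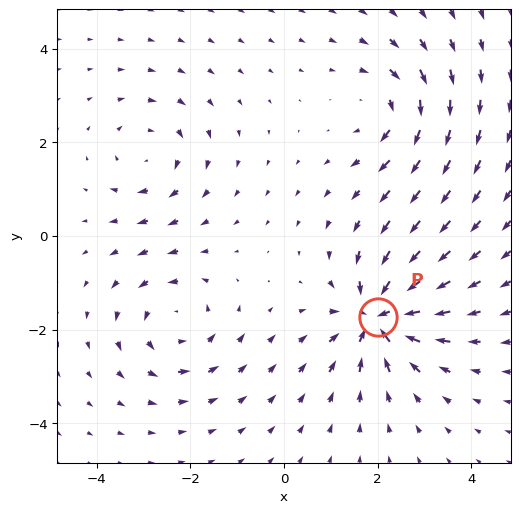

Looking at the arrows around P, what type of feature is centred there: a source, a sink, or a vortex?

sink

At P (2.0, -1.7) the arrows converge inward. Divergence about -6, curl ≈0 — negative divergence with near-zero curl is a sink.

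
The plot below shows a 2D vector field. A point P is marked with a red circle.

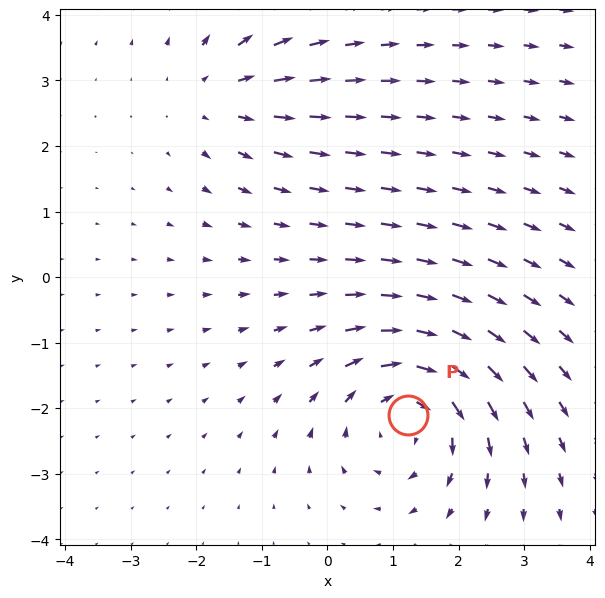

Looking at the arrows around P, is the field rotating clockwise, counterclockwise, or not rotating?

clockwise

Near P at (1.2, -2.1) the arrows circulate clockwise. The curl (z-component) there is about -4; negative curl means clockwise rotation.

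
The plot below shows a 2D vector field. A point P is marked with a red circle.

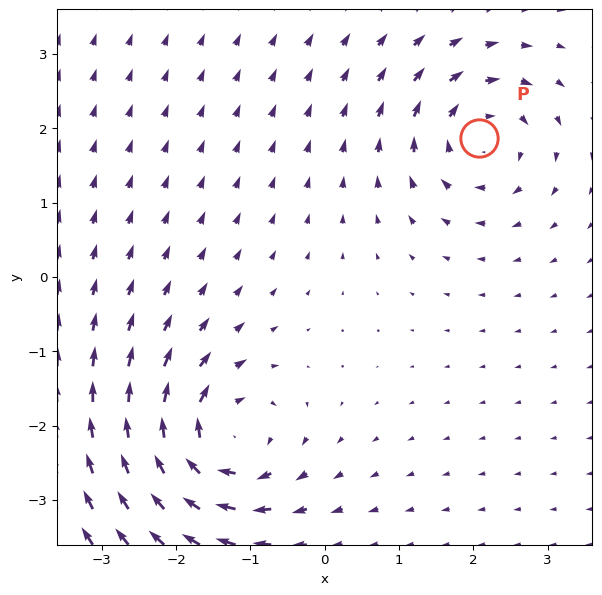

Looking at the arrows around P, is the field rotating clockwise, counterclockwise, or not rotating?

Near P at (2.1, 1.9) the arrows circulate clockwise. The curl (z-component) there is about -4; negative curl means clockwise rotation.

clockwise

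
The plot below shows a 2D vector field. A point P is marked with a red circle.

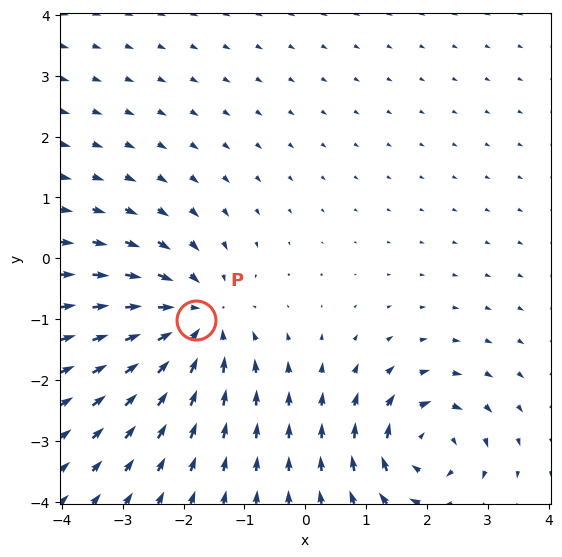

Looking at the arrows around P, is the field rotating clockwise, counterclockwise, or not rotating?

not rotating

Near P at (-1.8, -1.0) the arrows show no circulation. The curl there is ≈0.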